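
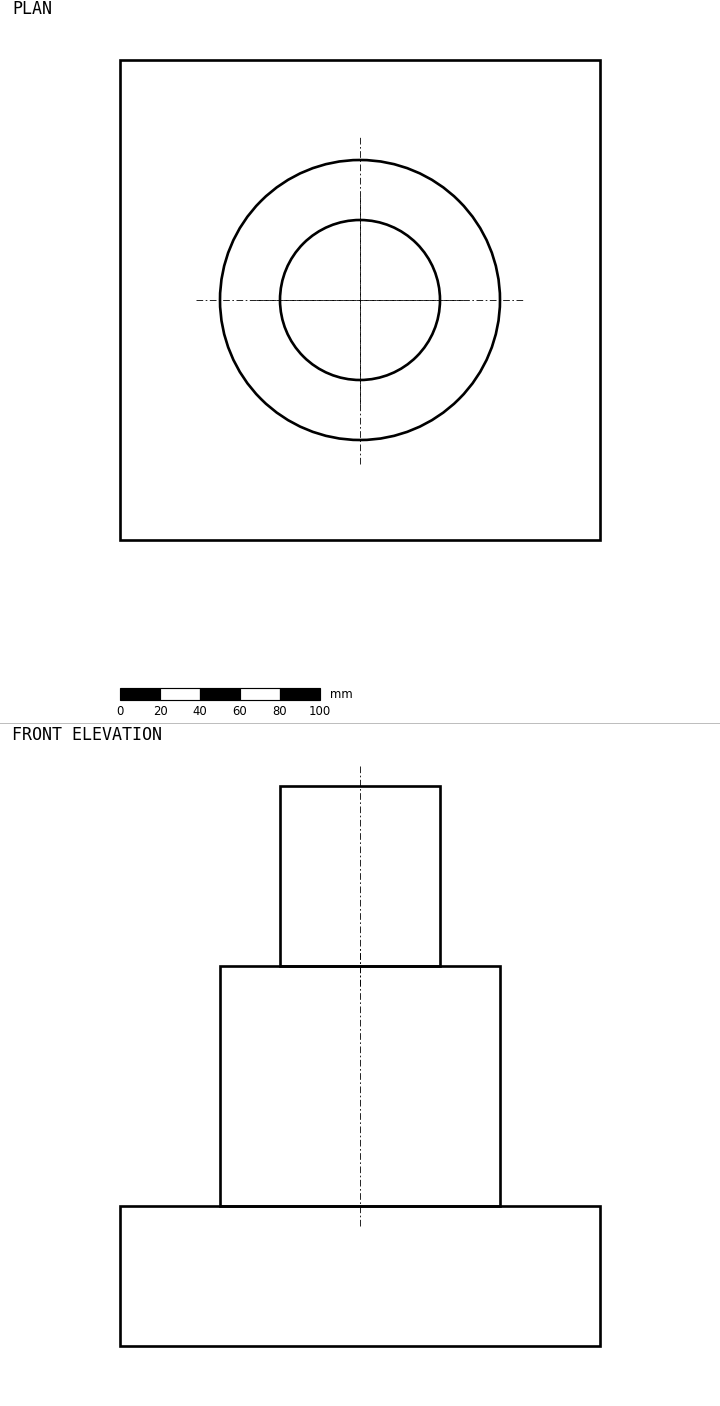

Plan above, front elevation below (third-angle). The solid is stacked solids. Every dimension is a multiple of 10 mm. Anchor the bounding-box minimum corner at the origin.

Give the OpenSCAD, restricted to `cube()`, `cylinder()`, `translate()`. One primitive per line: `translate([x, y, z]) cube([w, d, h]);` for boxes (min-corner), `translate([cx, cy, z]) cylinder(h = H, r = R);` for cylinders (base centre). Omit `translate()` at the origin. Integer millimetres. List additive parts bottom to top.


cube([240, 240, 70]);
translate([120, 120, 70]) cylinder(h = 120, r = 70);
translate([120, 120, 190]) cylinder(h = 90, r = 40);


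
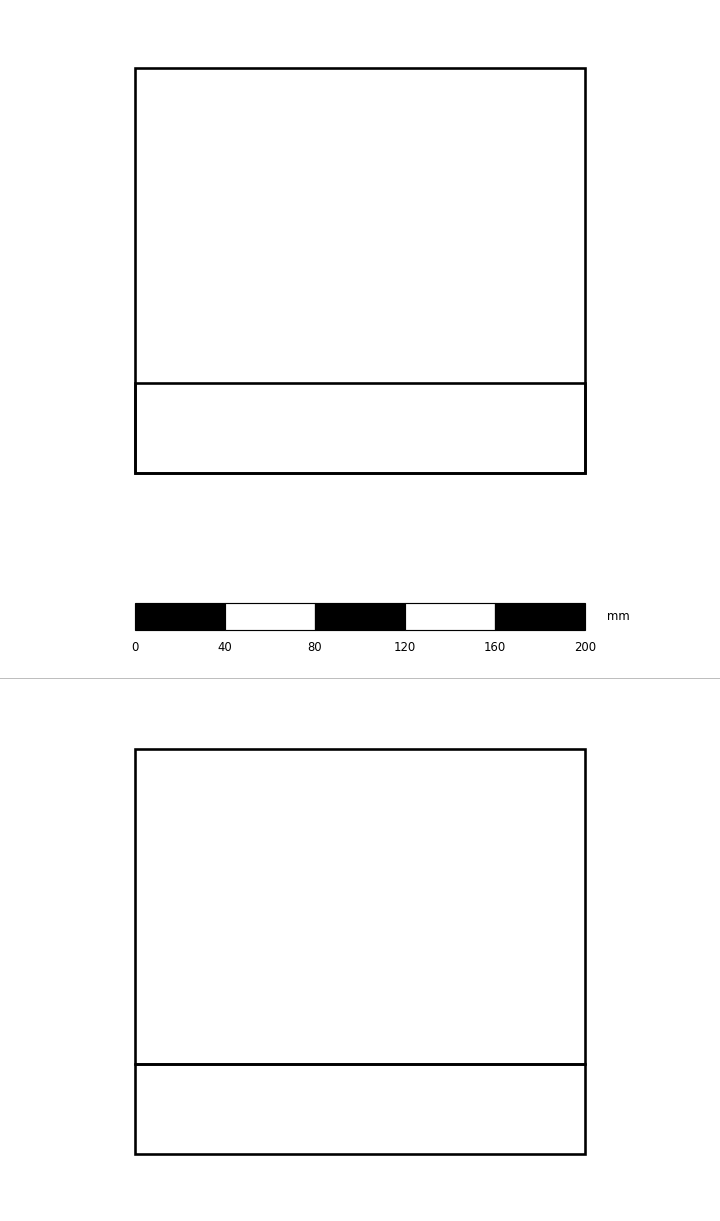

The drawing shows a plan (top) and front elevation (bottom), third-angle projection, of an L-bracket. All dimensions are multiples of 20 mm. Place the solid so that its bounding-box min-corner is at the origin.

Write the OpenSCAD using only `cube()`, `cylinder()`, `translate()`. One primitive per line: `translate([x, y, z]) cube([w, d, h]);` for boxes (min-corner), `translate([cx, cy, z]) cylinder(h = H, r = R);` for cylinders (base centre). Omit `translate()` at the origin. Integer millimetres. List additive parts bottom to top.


cube([200, 180, 40]);
translate([0, 0, 40]) cube([200, 40, 140]);


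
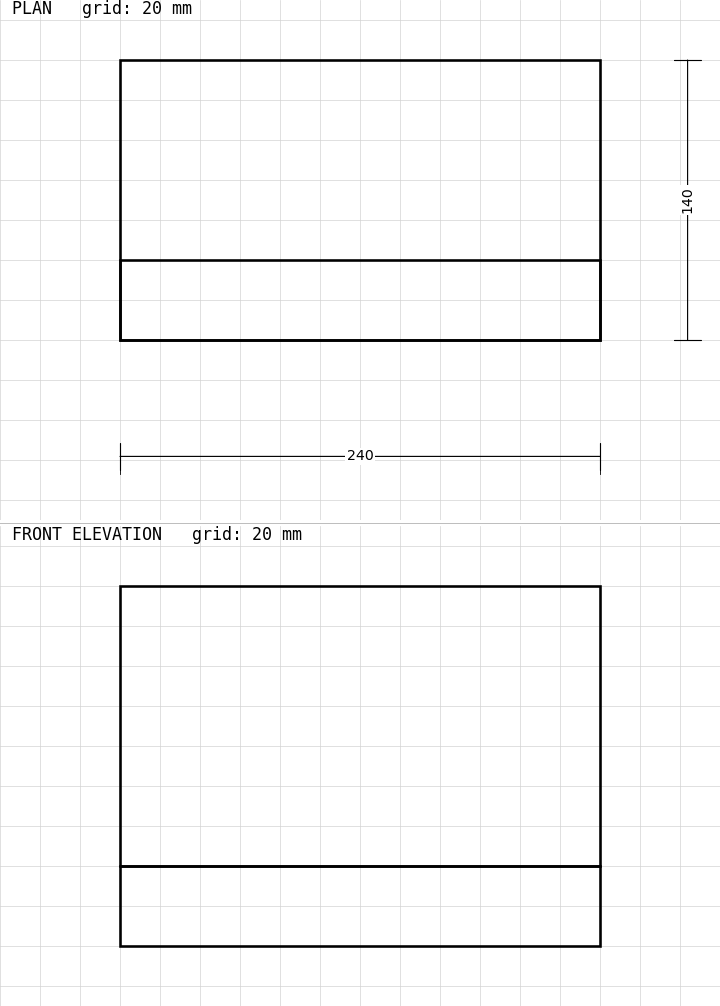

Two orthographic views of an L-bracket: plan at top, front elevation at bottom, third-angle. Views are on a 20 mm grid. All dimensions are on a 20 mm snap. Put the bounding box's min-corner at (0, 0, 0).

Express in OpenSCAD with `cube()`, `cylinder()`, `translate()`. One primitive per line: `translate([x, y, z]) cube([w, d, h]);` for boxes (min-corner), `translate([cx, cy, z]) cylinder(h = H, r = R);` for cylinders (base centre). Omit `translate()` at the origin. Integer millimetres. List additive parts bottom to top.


cube([240, 140, 40]);
translate([0, 0, 40]) cube([240, 40, 140]);


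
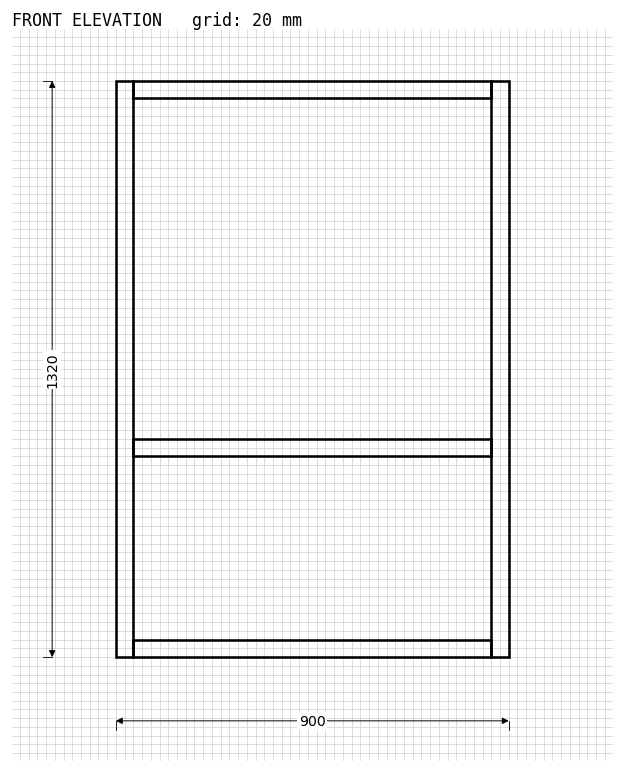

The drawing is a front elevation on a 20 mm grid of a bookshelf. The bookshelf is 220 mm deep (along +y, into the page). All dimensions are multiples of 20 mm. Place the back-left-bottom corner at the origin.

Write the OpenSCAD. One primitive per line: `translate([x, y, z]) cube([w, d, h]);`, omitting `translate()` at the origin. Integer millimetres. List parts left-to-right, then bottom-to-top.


cube([40, 220, 1320]);
translate([40, 0, 0]) cube([820, 220, 40]);
translate([40, 0, 460]) cube([820, 220, 40]);
translate([40, 0, 1280]) cube([820, 220, 40]);
translate([860, 0, 0]) cube([40, 220, 1320]);


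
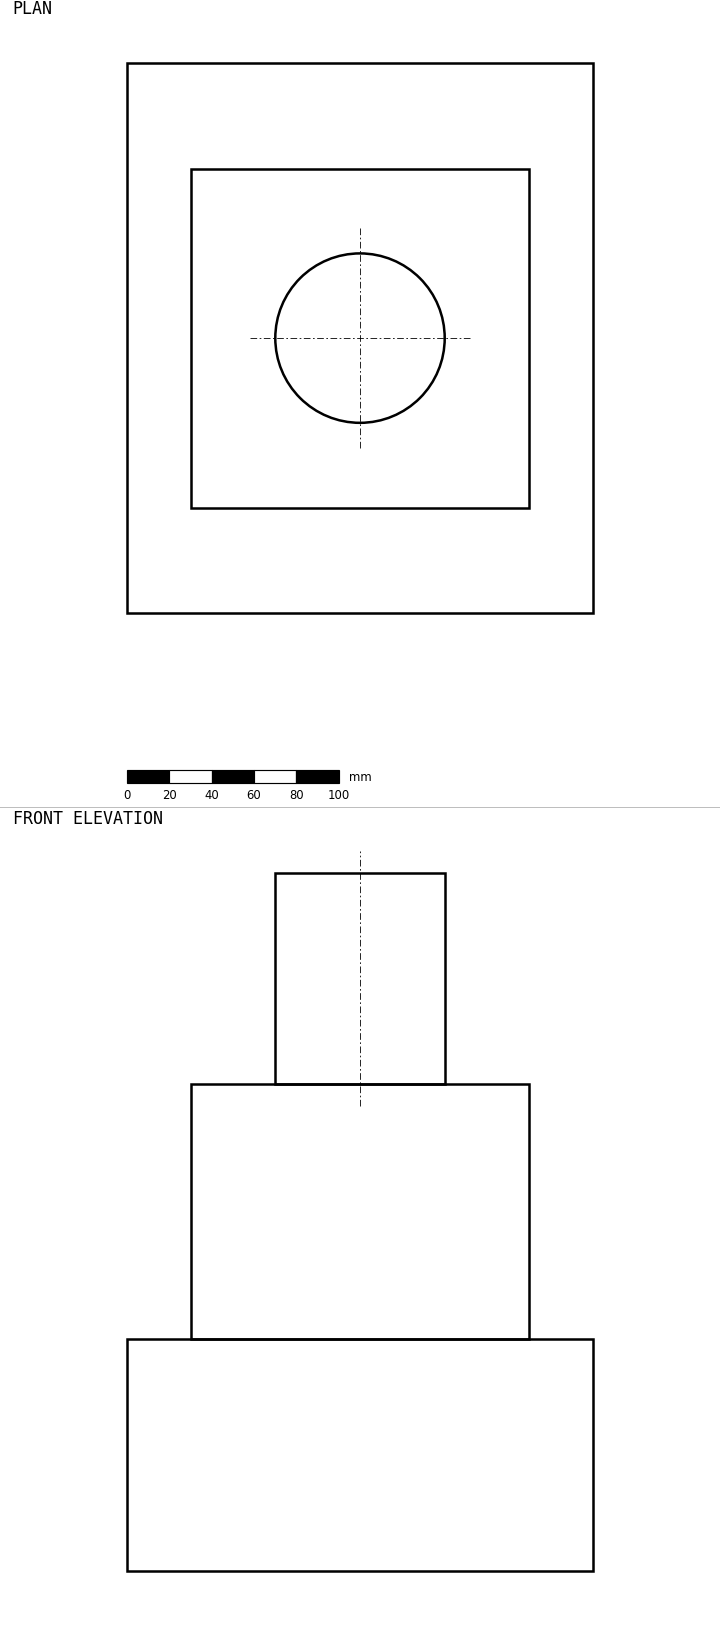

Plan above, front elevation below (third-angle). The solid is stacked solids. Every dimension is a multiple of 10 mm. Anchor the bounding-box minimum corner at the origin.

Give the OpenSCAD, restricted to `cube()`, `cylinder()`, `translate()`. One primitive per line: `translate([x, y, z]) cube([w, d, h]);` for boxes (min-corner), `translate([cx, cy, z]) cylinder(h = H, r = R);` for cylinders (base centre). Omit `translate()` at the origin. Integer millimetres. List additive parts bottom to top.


cube([220, 260, 110]);
translate([30, 50, 110]) cube([160, 160, 120]);
translate([110, 130, 230]) cylinder(h = 100, r = 40);


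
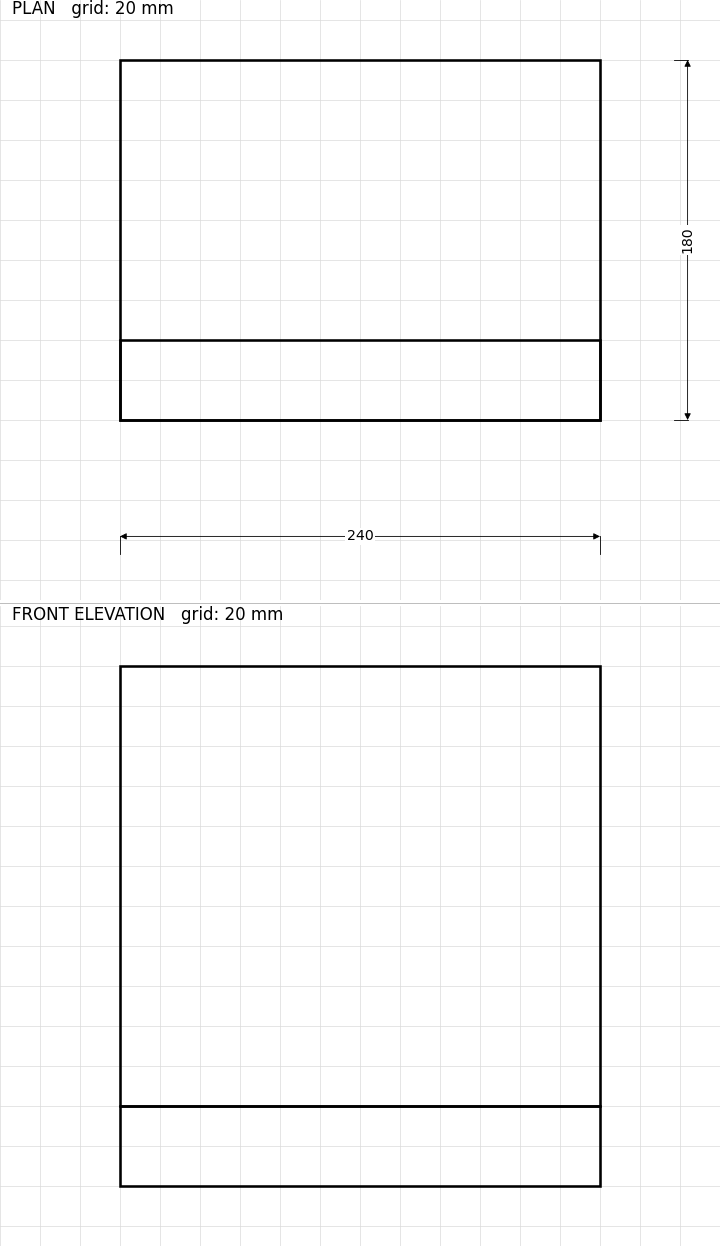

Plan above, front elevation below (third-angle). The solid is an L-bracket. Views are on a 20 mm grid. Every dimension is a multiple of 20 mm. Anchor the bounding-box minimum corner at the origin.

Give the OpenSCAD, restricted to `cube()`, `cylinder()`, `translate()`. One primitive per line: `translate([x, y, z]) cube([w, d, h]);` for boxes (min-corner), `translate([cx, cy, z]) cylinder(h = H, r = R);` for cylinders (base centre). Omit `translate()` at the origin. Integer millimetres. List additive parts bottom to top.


cube([240, 180, 40]);
translate([0, 0, 40]) cube([240, 40, 220]);


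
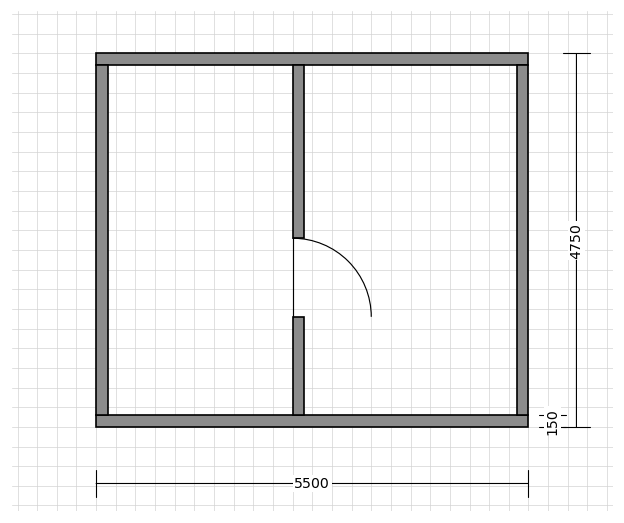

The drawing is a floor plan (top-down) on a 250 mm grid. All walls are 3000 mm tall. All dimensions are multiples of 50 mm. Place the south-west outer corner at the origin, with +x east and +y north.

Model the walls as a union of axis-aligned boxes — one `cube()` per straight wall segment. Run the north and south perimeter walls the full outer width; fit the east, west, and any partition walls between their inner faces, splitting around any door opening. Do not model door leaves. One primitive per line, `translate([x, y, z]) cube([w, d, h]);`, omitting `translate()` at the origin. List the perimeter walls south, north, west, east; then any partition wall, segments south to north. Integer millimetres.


cube([5500, 150, 3000]);
translate([0, 4600, 0]) cube([5500, 150, 3000]);
translate([0, 150, 0]) cube([150, 4450, 3000]);
translate([5350, 150, 0]) cube([150, 4450, 3000]);
translate([2500, 150, 0]) cube([150, 1250, 3000]);
translate([2500, 2400, 0]) cube([150, 2200, 3000]);


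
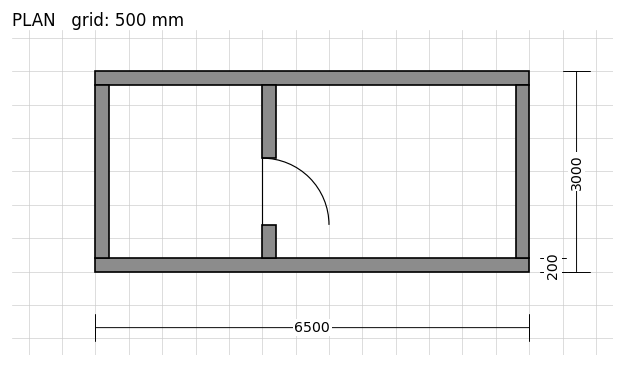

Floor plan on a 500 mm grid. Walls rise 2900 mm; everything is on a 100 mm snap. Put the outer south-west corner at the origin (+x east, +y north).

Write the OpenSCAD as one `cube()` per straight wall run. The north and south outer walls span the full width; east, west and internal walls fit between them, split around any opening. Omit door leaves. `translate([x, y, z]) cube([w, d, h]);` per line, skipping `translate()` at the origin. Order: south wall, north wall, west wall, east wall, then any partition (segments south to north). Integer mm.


cube([6500, 200, 2900]);
translate([0, 2800, 0]) cube([6500, 200, 2900]);
translate([0, 200, 0]) cube([200, 2600, 2900]);
translate([6300, 200, 0]) cube([200, 2600, 2900]);
translate([2500, 200, 0]) cube([200, 500, 2900]);
translate([2500, 1700, 0]) cube([200, 1100, 2900]);


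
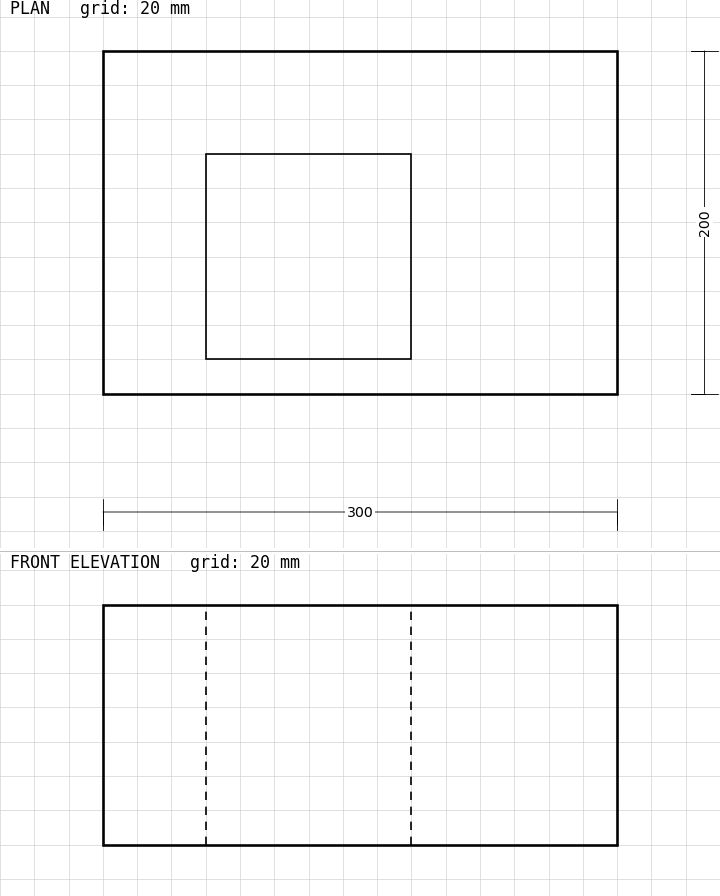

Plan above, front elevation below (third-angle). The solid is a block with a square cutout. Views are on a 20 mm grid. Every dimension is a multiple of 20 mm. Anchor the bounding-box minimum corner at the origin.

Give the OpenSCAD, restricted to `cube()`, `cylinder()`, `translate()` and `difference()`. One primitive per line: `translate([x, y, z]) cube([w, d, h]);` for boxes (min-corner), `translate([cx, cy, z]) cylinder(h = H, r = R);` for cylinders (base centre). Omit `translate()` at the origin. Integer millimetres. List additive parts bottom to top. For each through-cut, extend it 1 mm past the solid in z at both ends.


difference() {
  cube([300, 200, 140]);
  translate([60, 20, -1]) cube([120, 120, 142]);
}


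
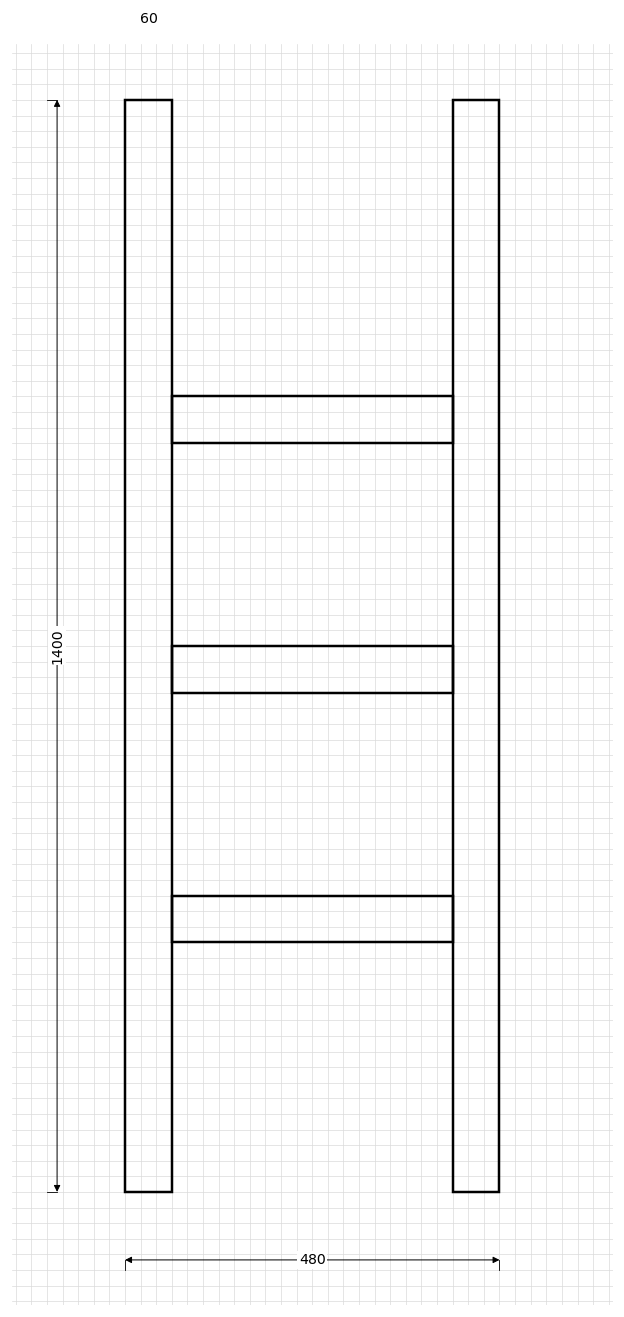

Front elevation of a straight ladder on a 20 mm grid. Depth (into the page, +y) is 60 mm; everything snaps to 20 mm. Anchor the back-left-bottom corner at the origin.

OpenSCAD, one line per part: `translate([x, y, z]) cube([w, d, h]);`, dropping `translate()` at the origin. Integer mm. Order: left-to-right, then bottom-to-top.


cube([60, 60, 1400]);
translate([60, 0, 320]) cube([360, 60, 60]);
translate([60, 0, 640]) cube([360, 60, 60]);
translate([60, 0, 960]) cube([360, 60, 60]);
translate([420, 0, 0]) cube([60, 60, 1400]);


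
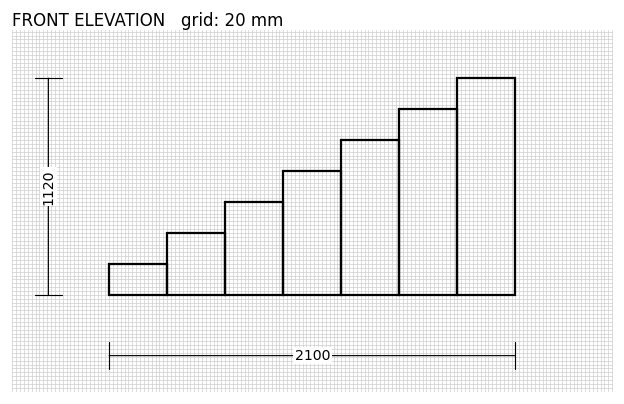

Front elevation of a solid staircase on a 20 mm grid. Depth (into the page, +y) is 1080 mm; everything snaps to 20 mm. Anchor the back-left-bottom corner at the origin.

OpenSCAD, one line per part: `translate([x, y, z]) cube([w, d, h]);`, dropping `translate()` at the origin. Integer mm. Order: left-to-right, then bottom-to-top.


cube([300, 1080, 160]);
translate([300, 0, 0]) cube([300, 1080, 320]);
translate([600, 0, 0]) cube([300, 1080, 480]);
translate([900, 0, 0]) cube([300, 1080, 640]);
translate([1200, 0, 0]) cube([300, 1080, 800]);
translate([1500, 0, 0]) cube([300, 1080, 960]);
translate([1800, 0, 0]) cube([300, 1080, 1120]);


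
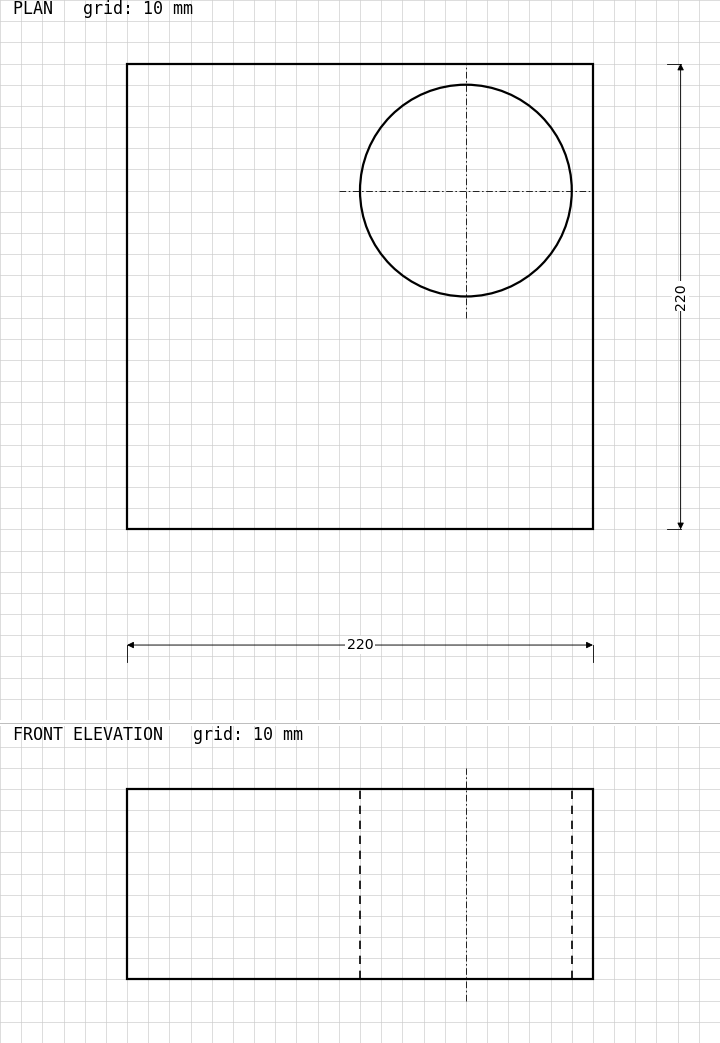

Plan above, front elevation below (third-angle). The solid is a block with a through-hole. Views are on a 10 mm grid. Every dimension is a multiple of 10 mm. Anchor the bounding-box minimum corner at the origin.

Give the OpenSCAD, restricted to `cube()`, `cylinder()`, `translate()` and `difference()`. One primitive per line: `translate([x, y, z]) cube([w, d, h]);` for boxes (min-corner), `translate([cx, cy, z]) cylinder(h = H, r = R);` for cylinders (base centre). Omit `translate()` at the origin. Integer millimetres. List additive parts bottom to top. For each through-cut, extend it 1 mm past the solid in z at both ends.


difference() {
  cube([220, 220, 90]);
  translate([160, 160, -1]) cylinder(h = 92, r = 50);
}


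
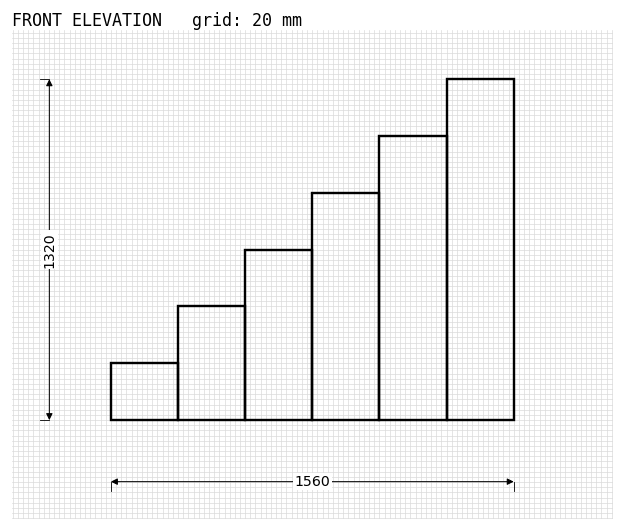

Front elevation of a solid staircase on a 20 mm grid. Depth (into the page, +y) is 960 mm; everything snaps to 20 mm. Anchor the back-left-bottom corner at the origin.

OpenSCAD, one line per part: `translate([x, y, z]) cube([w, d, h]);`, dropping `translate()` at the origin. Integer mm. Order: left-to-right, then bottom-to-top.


cube([260, 960, 220]);
translate([260, 0, 0]) cube([260, 960, 440]);
translate([520, 0, 0]) cube([260, 960, 660]);
translate([780, 0, 0]) cube([260, 960, 880]);
translate([1040, 0, 0]) cube([260, 960, 1100]);
translate([1300, 0, 0]) cube([260, 960, 1320]);


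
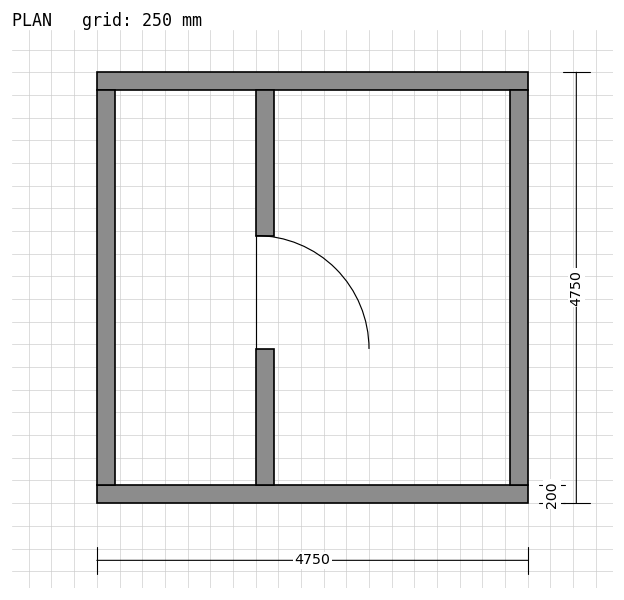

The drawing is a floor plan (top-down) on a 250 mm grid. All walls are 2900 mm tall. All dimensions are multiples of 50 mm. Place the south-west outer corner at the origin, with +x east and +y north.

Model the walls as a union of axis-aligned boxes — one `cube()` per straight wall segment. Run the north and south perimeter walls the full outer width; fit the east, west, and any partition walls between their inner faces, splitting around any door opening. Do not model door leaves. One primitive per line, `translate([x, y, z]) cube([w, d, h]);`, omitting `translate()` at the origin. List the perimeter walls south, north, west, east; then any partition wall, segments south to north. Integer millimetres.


cube([4750, 200, 2900]);
translate([0, 4550, 0]) cube([4750, 200, 2900]);
translate([0, 200, 0]) cube([200, 4350, 2900]);
translate([4550, 200, 0]) cube([200, 4350, 2900]);
translate([1750, 200, 0]) cube([200, 1500, 2900]);
translate([1750, 2950, 0]) cube([200, 1600, 2900]);


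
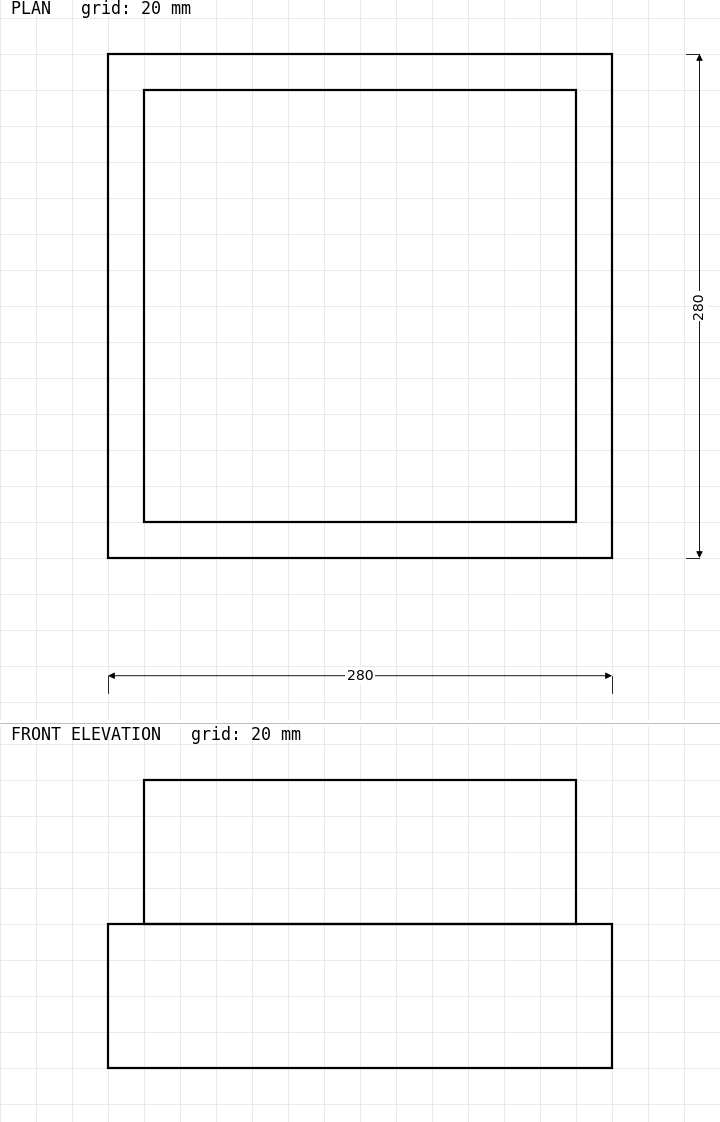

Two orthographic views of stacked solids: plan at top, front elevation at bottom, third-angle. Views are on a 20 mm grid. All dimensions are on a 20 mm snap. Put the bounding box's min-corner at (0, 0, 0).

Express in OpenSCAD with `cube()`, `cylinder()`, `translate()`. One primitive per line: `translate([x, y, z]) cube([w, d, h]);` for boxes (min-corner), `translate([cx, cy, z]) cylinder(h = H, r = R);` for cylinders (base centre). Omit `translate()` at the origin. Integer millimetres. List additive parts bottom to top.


cube([280, 280, 80]);
translate([20, 20, 80]) cube([240, 240, 80]);


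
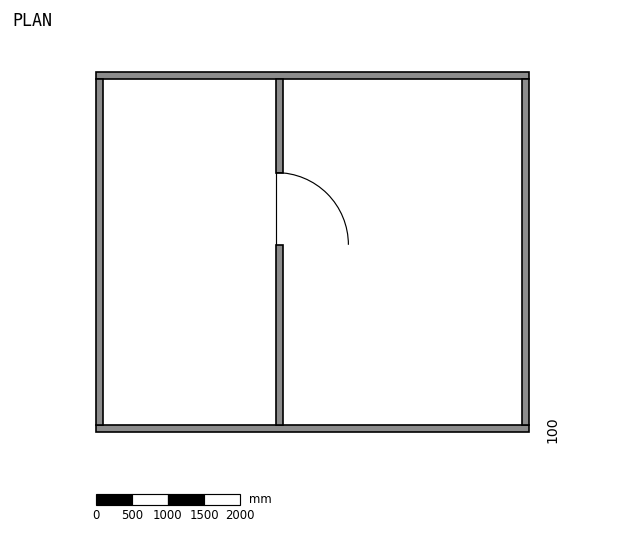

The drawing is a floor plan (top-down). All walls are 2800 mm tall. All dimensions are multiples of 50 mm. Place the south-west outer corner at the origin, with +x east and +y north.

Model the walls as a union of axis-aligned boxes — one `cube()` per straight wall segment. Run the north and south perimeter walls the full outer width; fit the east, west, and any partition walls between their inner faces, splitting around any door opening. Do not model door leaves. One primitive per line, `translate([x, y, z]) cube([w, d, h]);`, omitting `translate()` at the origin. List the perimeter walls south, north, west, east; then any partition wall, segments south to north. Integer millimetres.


cube([6000, 100, 2800]);
translate([0, 4900, 0]) cube([6000, 100, 2800]);
translate([0, 100, 0]) cube([100, 4800, 2800]);
translate([5900, 100, 0]) cube([100, 4800, 2800]);
translate([2500, 100, 0]) cube([100, 2500, 2800]);
translate([2500, 3600, 0]) cube([100, 1300, 2800]);


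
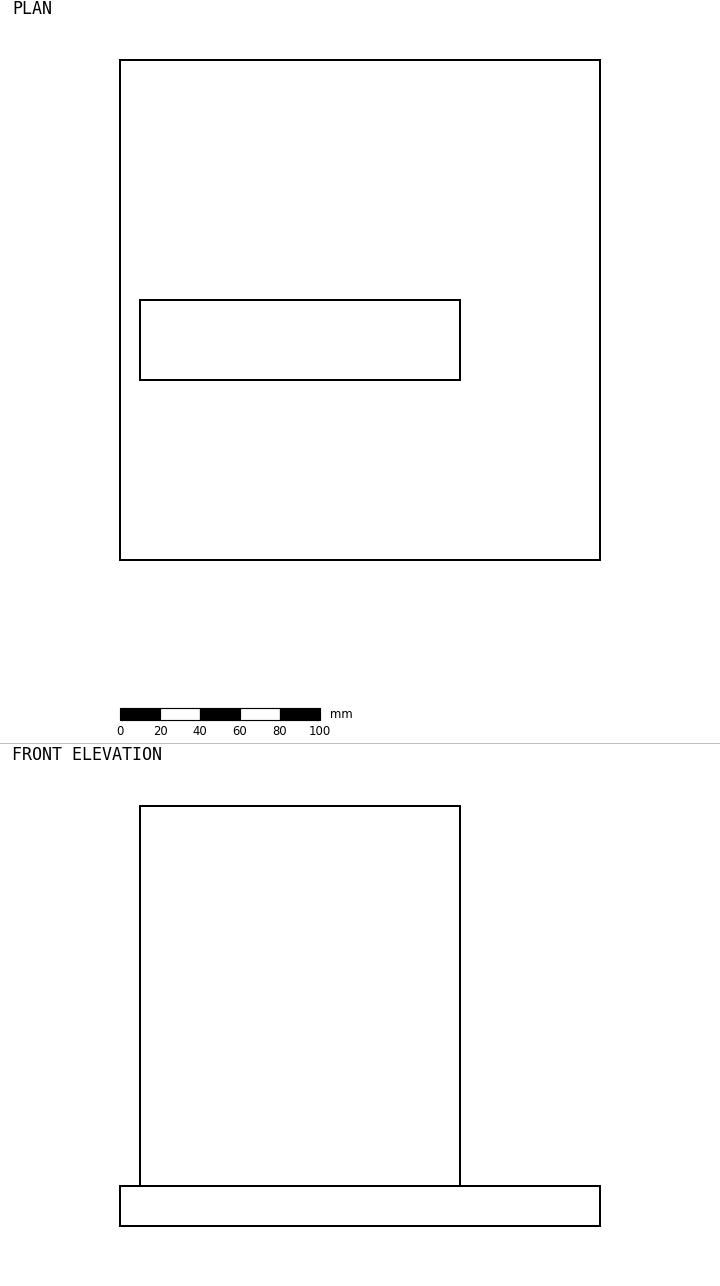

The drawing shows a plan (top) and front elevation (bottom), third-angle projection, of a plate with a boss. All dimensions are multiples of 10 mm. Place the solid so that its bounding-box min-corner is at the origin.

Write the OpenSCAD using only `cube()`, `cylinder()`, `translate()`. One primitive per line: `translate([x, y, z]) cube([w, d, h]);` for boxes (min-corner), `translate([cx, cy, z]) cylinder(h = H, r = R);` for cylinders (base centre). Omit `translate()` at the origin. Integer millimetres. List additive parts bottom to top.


cube([240, 250, 20]);
translate([10, 90, 20]) cube([160, 40, 190]);


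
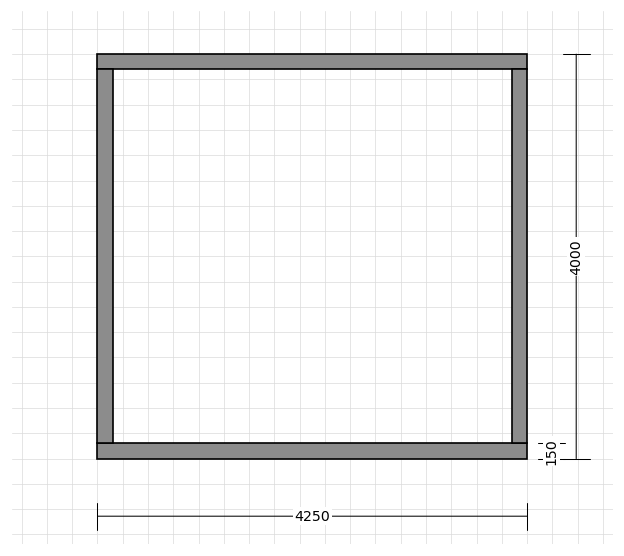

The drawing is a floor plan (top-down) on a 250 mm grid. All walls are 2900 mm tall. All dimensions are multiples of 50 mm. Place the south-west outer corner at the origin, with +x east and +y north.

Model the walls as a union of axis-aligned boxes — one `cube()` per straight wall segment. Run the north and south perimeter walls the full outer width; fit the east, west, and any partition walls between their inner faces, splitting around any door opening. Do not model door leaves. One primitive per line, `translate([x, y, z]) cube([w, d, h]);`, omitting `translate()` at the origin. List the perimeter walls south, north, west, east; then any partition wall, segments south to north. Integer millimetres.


cube([4250, 150, 2900]);
translate([0, 3850, 0]) cube([4250, 150, 2900]);
translate([0, 150, 0]) cube([150, 3700, 2900]);
translate([4100, 150, 0]) cube([150, 3700, 2900]);


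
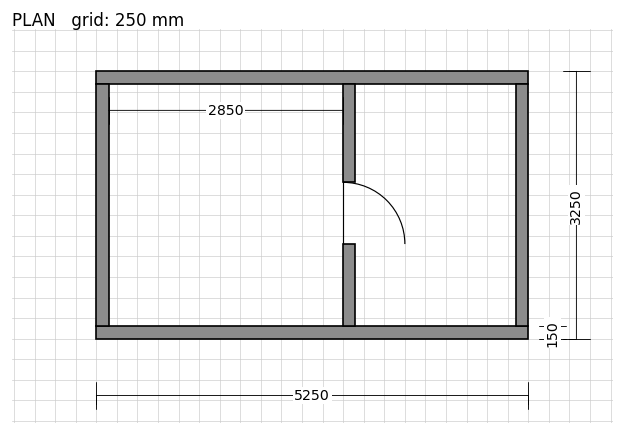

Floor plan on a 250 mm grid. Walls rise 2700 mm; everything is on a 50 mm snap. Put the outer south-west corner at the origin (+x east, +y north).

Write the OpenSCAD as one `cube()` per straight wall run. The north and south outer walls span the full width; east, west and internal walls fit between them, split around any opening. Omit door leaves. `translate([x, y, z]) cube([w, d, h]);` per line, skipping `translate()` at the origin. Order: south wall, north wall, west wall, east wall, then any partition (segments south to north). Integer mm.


cube([5250, 150, 2700]);
translate([0, 3100, 0]) cube([5250, 150, 2700]);
translate([0, 150, 0]) cube([150, 2950, 2700]);
translate([5100, 150, 0]) cube([150, 2950, 2700]);
translate([3000, 150, 0]) cube([150, 1000, 2700]);
translate([3000, 1900, 0]) cube([150, 1200, 2700]);


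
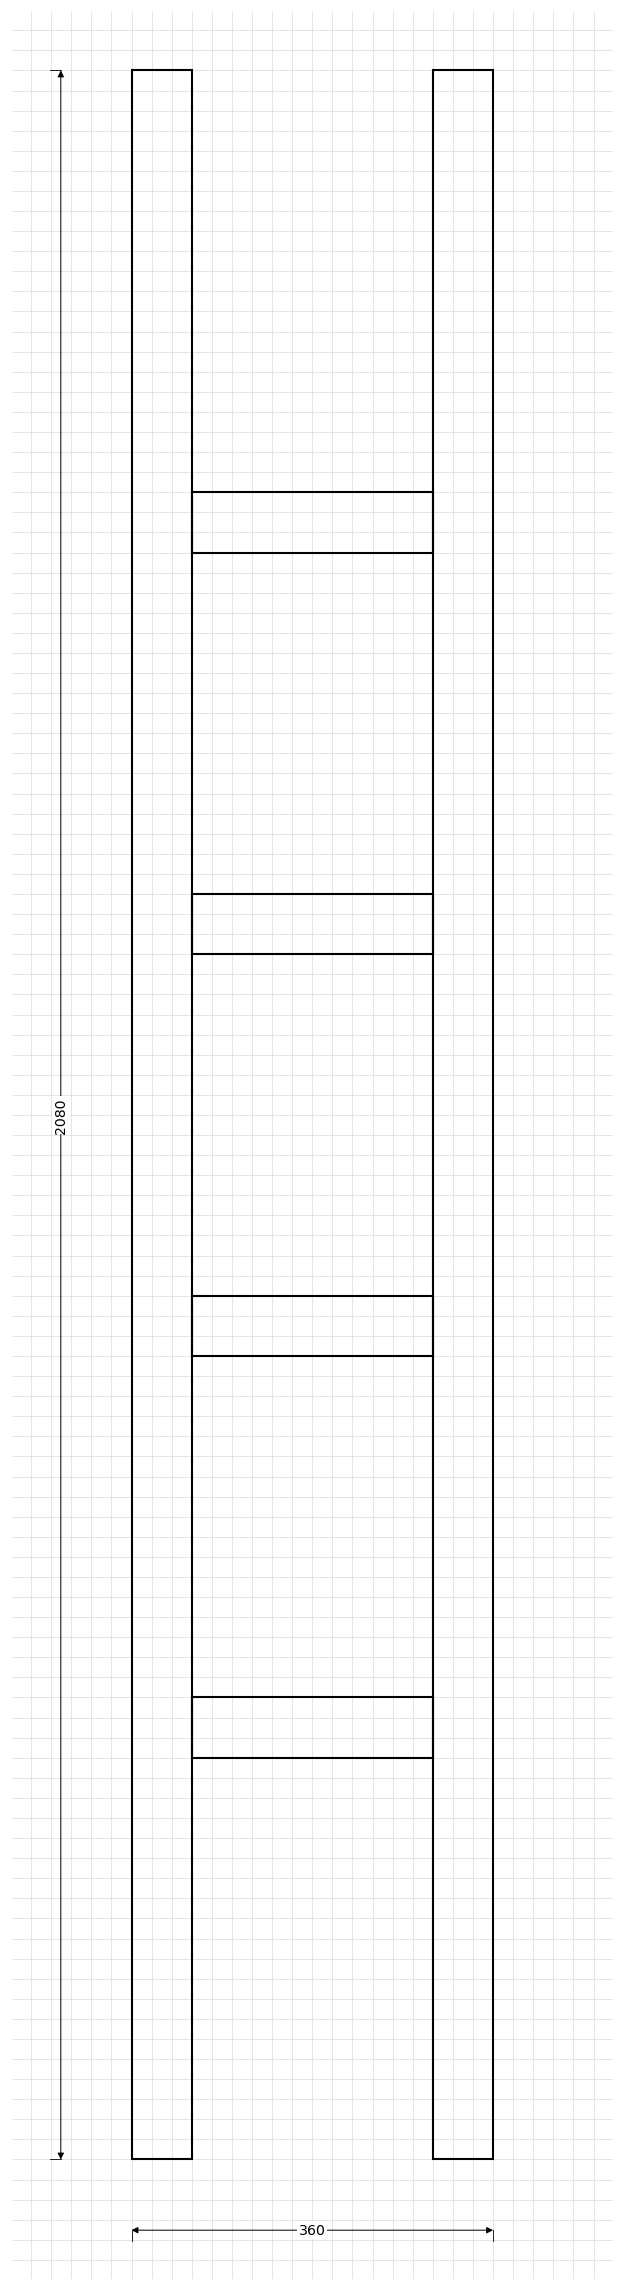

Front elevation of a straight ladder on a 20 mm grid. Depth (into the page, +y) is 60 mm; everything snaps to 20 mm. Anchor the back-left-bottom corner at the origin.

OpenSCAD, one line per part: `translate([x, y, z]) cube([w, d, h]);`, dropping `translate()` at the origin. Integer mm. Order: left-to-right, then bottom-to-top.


cube([60, 60, 2080]);
translate([60, 0, 400]) cube([240, 60, 60]);
translate([60, 0, 800]) cube([240, 60, 60]);
translate([60, 0, 1200]) cube([240, 60, 60]);
translate([60, 0, 1600]) cube([240, 60, 60]);
translate([300, 0, 0]) cube([60, 60, 2080]);


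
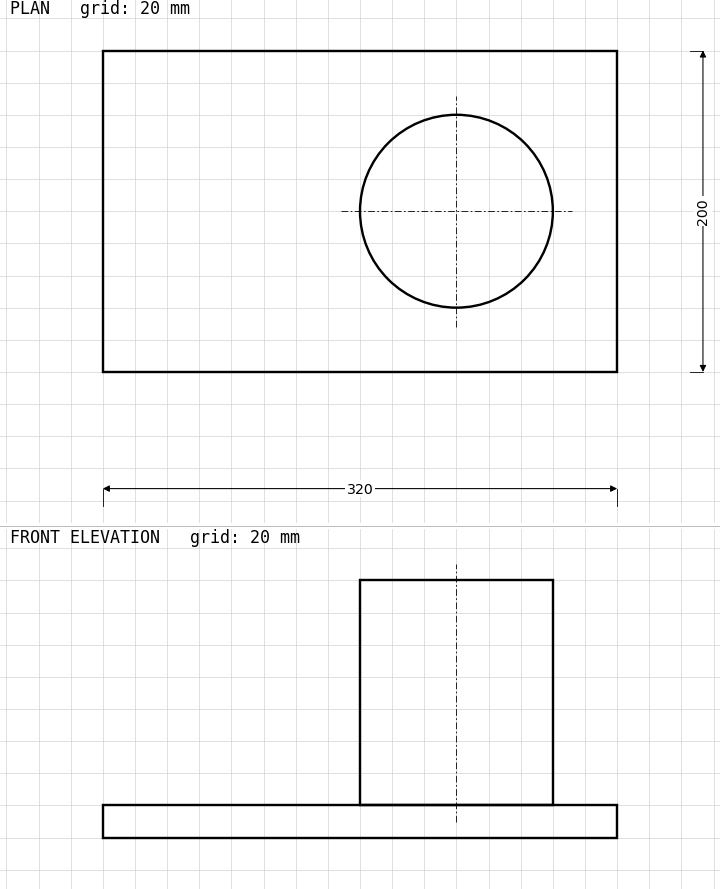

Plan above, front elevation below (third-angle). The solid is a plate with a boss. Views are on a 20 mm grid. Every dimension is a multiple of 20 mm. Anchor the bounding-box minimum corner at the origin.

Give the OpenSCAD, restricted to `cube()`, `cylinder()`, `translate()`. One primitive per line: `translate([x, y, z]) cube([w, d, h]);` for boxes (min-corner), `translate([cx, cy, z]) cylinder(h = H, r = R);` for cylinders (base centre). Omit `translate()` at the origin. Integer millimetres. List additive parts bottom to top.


cube([320, 200, 20]);
translate([220, 100, 20]) cylinder(h = 140, r = 60);


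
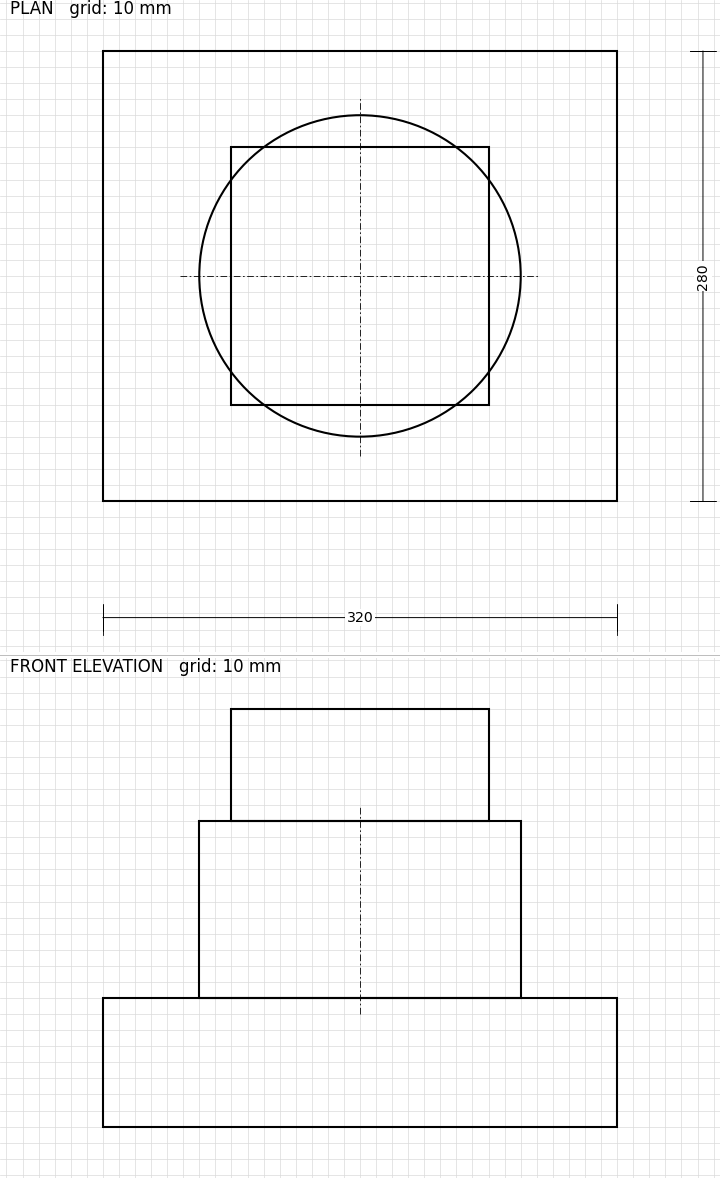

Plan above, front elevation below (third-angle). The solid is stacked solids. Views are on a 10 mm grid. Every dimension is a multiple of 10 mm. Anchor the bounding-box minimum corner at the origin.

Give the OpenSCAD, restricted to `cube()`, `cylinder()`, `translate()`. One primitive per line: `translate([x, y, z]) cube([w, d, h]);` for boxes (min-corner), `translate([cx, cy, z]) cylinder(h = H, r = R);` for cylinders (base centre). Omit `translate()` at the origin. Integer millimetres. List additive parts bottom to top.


cube([320, 280, 80]);
translate([160, 140, 80]) cylinder(h = 110, r = 100);
translate([80, 60, 190]) cube([160, 160, 70]);


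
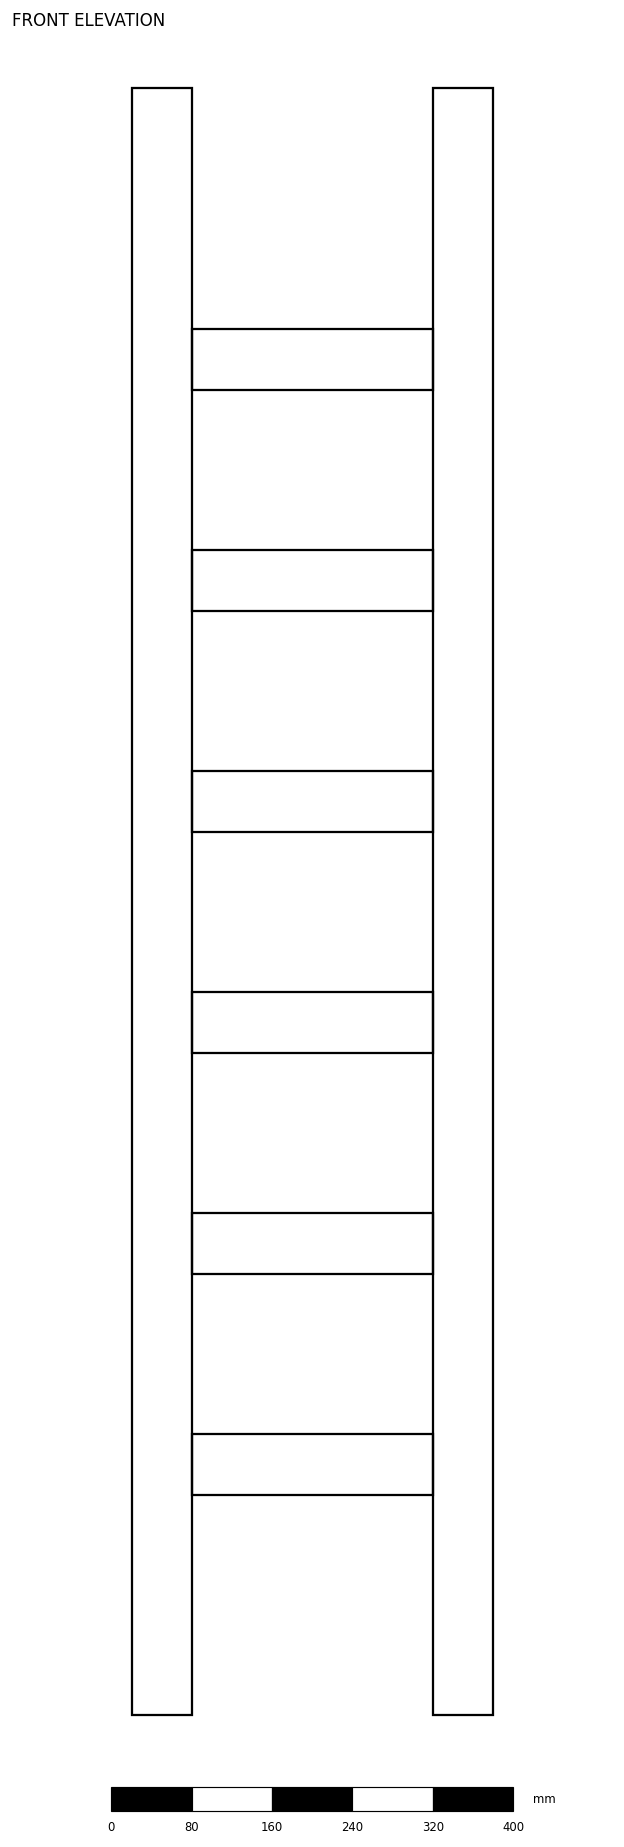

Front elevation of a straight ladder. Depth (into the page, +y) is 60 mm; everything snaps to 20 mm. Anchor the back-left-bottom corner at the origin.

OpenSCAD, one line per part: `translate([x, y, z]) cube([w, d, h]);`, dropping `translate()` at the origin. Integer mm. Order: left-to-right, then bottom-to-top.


cube([60, 60, 1620]);
translate([60, 0, 220]) cube([240, 60, 60]);
translate([60, 0, 440]) cube([240, 60, 60]);
translate([60, 0, 660]) cube([240, 60, 60]);
translate([60, 0, 880]) cube([240, 60, 60]);
translate([60, 0, 1100]) cube([240, 60, 60]);
translate([60, 0, 1320]) cube([240, 60, 60]);
translate([300, 0, 0]) cube([60, 60, 1620]);


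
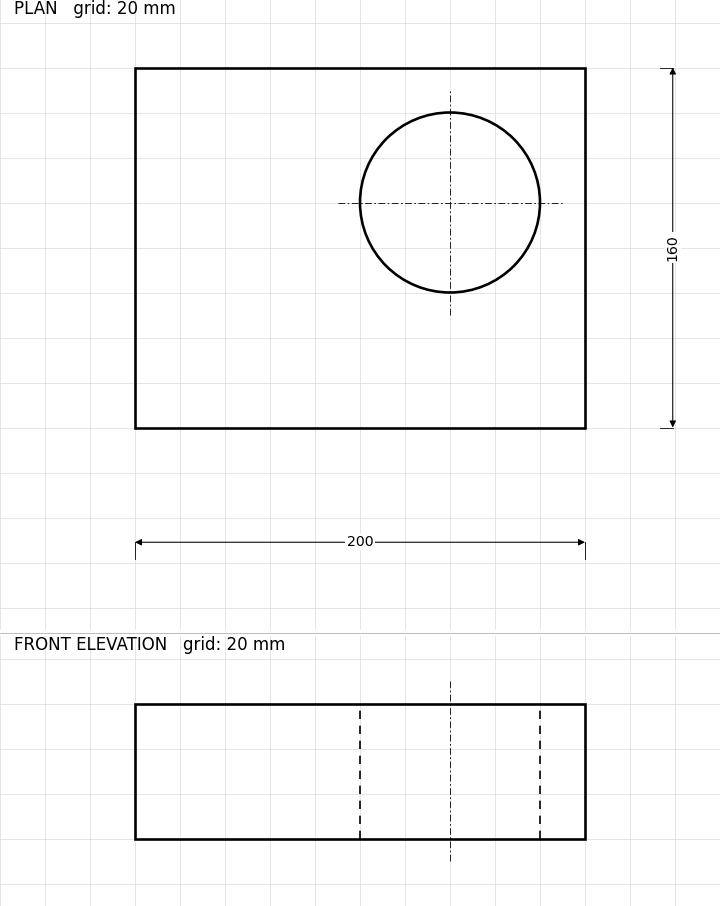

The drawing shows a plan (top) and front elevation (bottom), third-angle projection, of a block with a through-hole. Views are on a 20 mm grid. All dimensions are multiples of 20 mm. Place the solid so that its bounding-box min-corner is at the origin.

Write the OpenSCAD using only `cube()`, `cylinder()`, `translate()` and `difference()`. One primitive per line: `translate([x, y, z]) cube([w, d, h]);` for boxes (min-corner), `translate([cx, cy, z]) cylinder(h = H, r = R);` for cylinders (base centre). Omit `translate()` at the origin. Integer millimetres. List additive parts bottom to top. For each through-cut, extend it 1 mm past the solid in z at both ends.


difference() {
  cube([200, 160, 60]);
  translate([140, 100, -1]) cylinder(h = 62, r = 40);
}


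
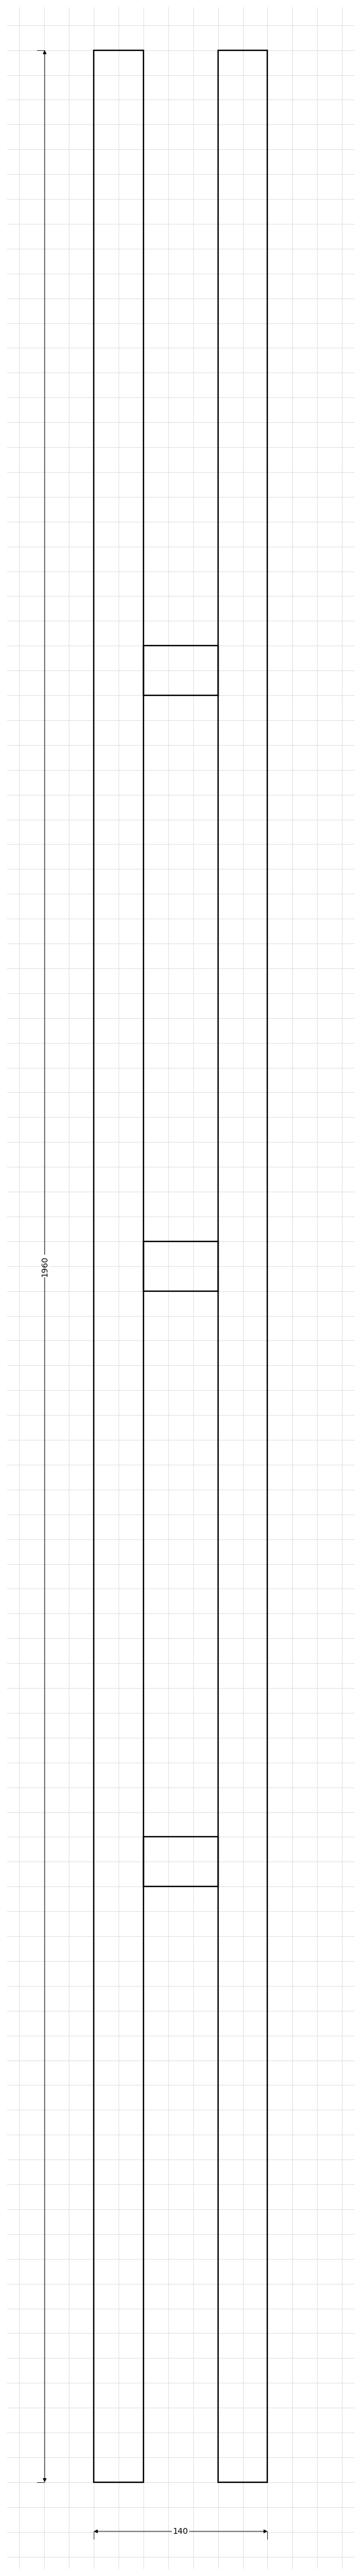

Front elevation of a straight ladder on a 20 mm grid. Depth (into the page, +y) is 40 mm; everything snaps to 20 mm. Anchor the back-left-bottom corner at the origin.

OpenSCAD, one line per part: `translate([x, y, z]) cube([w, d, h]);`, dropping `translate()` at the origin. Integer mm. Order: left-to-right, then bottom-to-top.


cube([40, 40, 1960]);
translate([40, 0, 480]) cube([60, 40, 40]);
translate([40, 0, 960]) cube([60, 40, 40]);
translate([40, 0, 1440]) cube([60, 40, 40]);
translate([100, 0, 0]) cube([40, 40, 1960]);


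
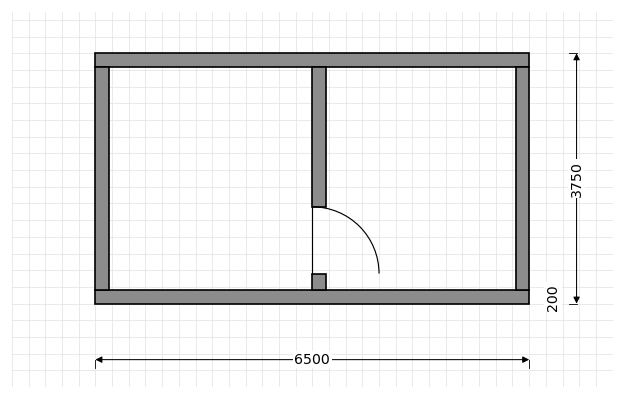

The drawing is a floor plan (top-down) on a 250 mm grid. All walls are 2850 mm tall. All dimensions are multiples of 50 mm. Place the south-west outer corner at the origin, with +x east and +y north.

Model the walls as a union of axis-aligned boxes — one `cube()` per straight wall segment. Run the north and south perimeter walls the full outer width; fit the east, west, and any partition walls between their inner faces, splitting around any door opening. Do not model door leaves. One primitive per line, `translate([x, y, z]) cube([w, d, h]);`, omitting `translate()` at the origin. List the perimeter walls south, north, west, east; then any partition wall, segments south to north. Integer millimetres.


cube([6500, 200, 2850]);
translate([0, 3550, 0]) cube([6500, 200, 2850]);
translate([0, 200, 0]) cube([200, 3350, 2850]);
translate([6300, 200, 0]) cube([200, 3350, 2850]);
translate([3250, 200, 0]) cube([200, 250, 2850]);
translate([3250, 1450, 0]) cube([200, 2100, 2850]);


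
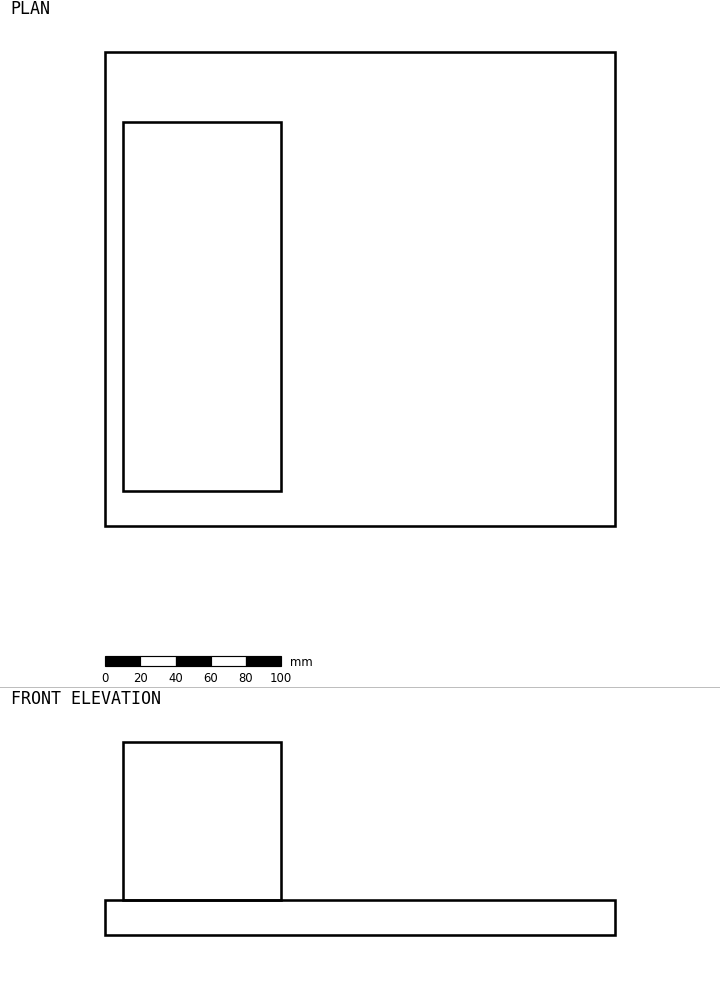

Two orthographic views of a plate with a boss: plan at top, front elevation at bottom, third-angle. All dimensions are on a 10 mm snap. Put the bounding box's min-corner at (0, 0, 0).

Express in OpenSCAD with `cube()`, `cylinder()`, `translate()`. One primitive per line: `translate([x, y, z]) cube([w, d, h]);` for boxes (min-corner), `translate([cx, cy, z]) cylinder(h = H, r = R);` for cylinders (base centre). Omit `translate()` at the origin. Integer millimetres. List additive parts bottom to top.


cube([290, 270, 20]);
translate([10, 20, 20]) cube([90, 210, 90]);


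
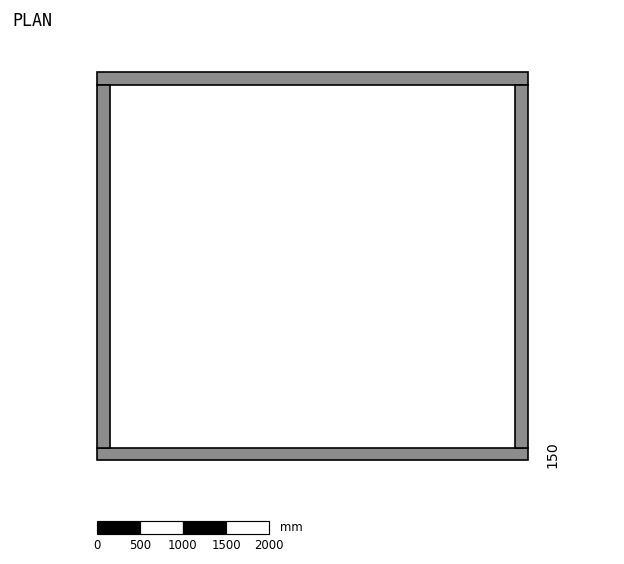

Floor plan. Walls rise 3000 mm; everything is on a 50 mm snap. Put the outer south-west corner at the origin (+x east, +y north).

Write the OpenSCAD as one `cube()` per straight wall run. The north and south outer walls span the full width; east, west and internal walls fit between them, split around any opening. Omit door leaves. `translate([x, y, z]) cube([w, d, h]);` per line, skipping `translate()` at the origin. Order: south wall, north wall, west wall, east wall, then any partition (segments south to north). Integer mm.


cube([5000, 150, 3000]);
translate([0, 4350, 0]) cube([5000, 150, 3000]);
translate([0, 150, 0]) cube([150, 4200, 3000]);
translate([4850, 150, 0]) cube([150, 4200, 3000]);


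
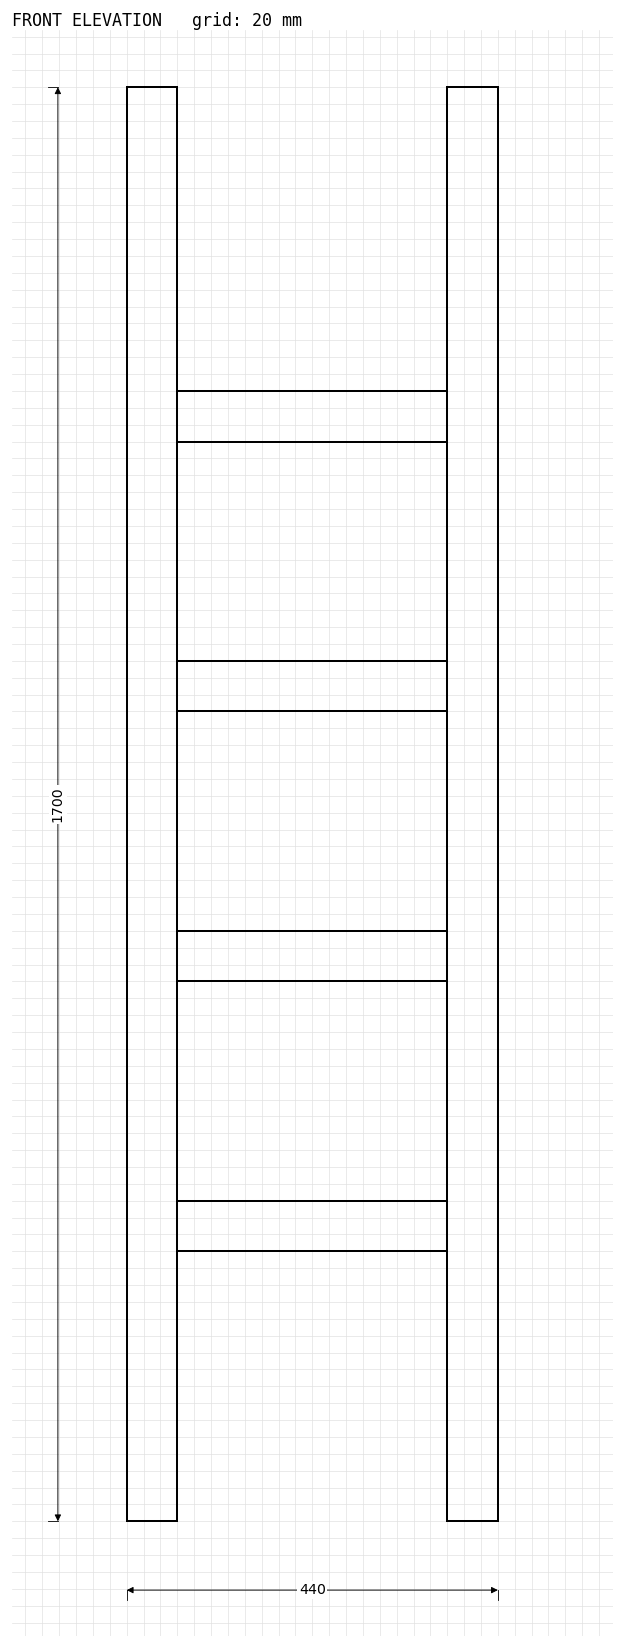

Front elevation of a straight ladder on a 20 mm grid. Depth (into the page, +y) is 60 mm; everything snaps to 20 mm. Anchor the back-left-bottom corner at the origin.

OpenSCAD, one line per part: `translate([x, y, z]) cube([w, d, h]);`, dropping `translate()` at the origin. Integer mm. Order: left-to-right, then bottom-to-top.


cube([60, 60, 1700]);
translate([60, 0, 320]) cube([320, 60, 60]);
translate([60, 0, 640]) cube([320, 60, 60]);
translate([60, 0, 960]) cube([320, 60, 60]);
translate([60, 0, 1280]) cube([320, 60, 60]);
translate([380, 0, 0]) cube([60, 60, 1700]);


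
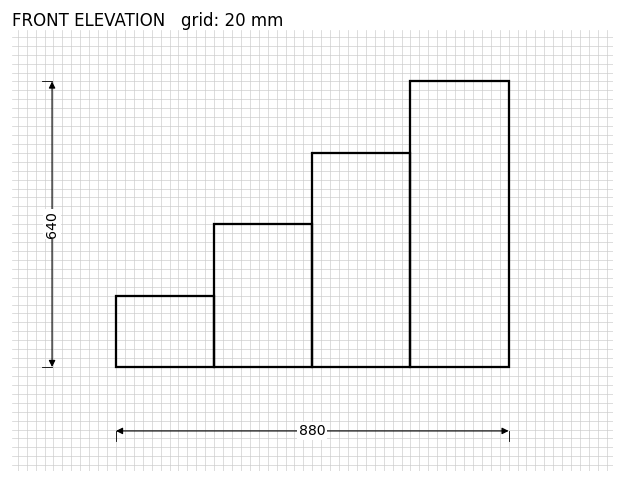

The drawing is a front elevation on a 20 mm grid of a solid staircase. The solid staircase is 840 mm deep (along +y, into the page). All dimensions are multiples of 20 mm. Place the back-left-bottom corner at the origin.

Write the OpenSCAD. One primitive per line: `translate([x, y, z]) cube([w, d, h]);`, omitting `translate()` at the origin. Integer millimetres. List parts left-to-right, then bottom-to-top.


cube([220, 840, 160]);
translate([220, 0, 0]) cube([220, 840, 320]);
translate([440, 0, 0]) cube([220, 840, 480]);
translate([660, 0, 0]) cube([220, 840, 640]);


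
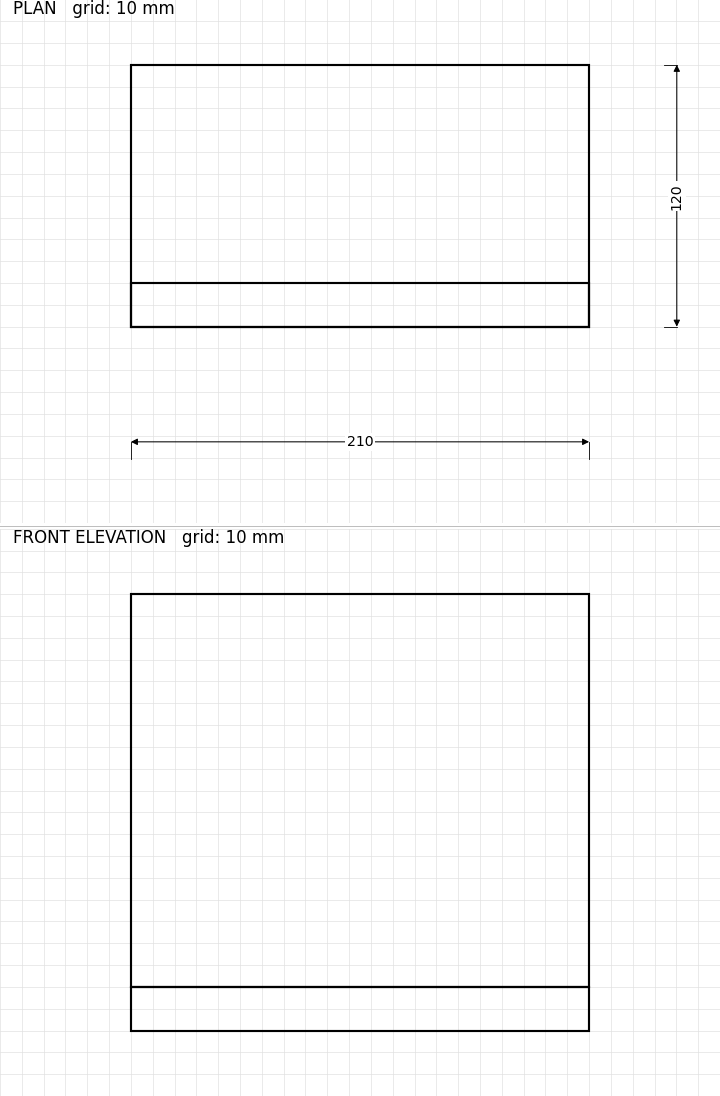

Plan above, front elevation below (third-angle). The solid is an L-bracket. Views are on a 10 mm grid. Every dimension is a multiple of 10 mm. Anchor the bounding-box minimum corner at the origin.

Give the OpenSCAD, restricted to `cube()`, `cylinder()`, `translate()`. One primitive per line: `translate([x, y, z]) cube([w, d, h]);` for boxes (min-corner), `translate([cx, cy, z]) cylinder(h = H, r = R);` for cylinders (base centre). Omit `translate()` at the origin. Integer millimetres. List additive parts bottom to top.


cube([210, 120, 20]);
translate([0, 0, 20]) cube([210, 20, 180]);


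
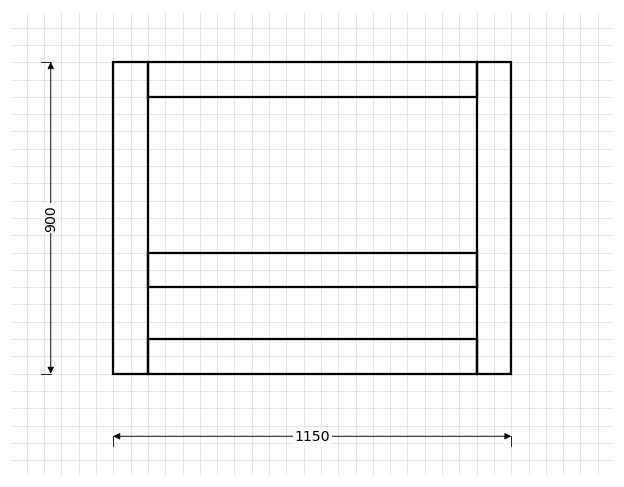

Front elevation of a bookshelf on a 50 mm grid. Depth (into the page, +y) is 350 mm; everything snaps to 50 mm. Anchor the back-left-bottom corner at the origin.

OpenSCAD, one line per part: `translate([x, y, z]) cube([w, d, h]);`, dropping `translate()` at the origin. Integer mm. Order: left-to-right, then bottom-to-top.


cube([100, 350, 900]);
translate([100, 0, 0]) cube([950, 350, 100]);
translate([100, 0, 250]) cube([950, 350, 100]);
translate([100, 0, 800]) cube([950, 350, 100]);
translate([1050, 0, 0]) cube([100, 350, 900]);


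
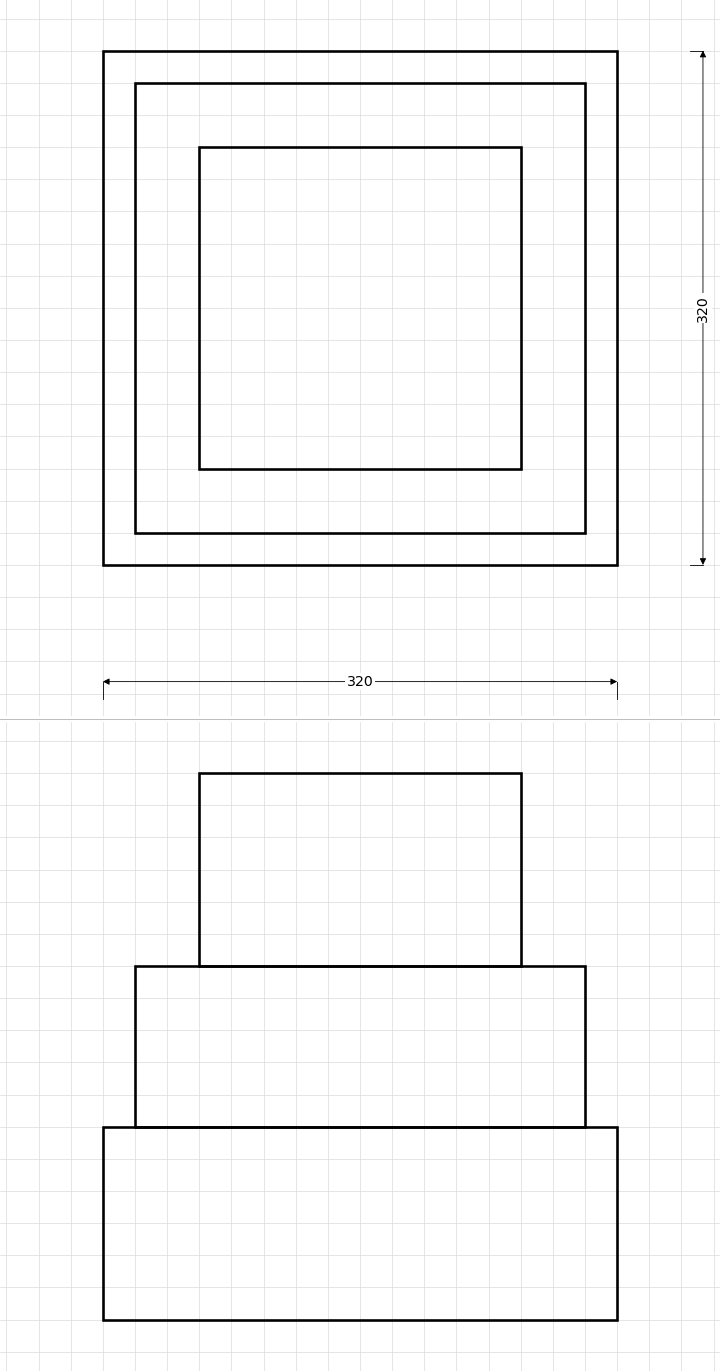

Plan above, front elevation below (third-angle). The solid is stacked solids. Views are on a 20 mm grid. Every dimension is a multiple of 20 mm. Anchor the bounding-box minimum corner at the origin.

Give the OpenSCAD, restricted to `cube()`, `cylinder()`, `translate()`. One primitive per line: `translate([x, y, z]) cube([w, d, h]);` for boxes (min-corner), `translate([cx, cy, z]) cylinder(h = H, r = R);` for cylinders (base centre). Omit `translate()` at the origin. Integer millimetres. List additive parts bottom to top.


cube([320, 320, 120]);
translate([20, 20, 120]) cube([280, 280, 100]);
translate([60, 60, 220]) cube([200, 200, 120]);


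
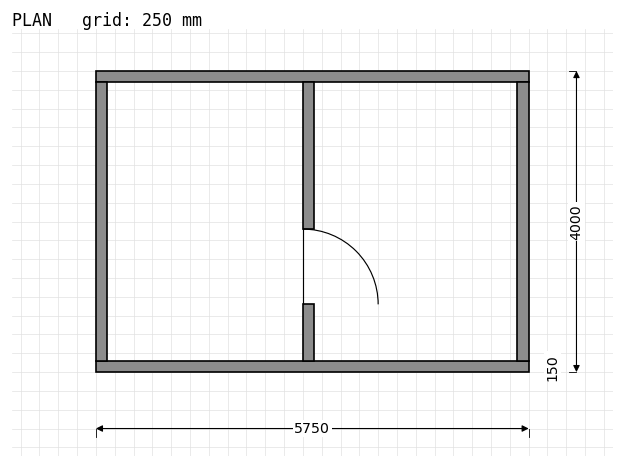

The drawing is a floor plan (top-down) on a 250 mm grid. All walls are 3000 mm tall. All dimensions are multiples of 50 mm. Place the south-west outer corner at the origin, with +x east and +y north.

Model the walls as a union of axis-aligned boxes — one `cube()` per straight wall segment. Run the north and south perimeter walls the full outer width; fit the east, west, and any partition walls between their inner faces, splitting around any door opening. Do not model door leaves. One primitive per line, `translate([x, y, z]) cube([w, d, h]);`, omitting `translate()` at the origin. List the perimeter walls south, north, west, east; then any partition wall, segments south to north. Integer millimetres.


cube([5750, 150, 3000]);
translate([0, 3850, 0]) cube([5750, 150, 3000]);
translate([0, 150, 0]) cube([150, 3700, 3000]);
translate([5600, 150, 0]) cube([150, 3700, 3000]);
translate([2750, 150, 0]) cube([150, 750, 3000]);
translate([2750, 1900, 0]) cube([150, 1950, 3000]);
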